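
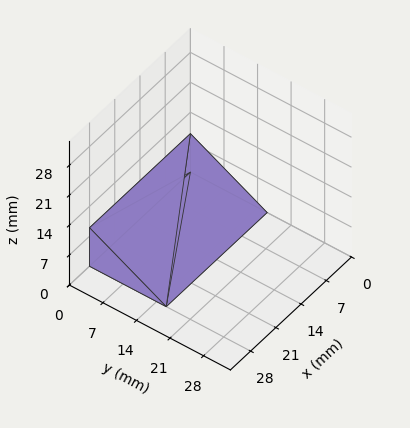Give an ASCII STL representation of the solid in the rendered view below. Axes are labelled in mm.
Reading the render: the shape is a wedge (ramp): 28 × 16 mm base, rising to 9 mm along the y=0 edge and sloping linearly to z=0 at y=16 (dimensions read to the nearest mm from the axis ticks). For the STL, each face is triangulated and given an outward normal.

solid part
  facet normal 0.0000 0.0000 -1.0000
    outer loop
      vertex 28.000 16.000 0.000
      vertex 28.000 0.000 0.000
      vertex 0.000 0.000 0.000
    endloop
  endfacet
  facet normal 0.0000 0.0000 -1.0000
    outer loop
      vertex 0.000 16.000 0.000
      vertex 28.000 16.000 0.000
      vertex 0.000 0.000 0.000
    endloop
  endfacet
  facet normal 0.0000 -1.0000 0.0000
    outer loop
      vertex 0.000 0.000 0.000
      vertex 28.000 0.000 0.000
      vertex 28.000 0.000 9.000
    endloop
  endfacet
  facet normal 0.0000 -1.0000 0.0000
    outer loop
      vertex 0.000 0.000 0.000
      vertex 28.000 0.000 9.000
      vertex 0.000 0.000 9.000
    endloop
  endfacet
  facet normal 0.0000 0.4903 0.8716
    outer loop
      vertex 0.000 0.000 9.000
      vertex 28.000 0.000 9.000
      vertex 28.000 16.000 0.000
    endloop
  endfacet
  facet normal 0.0000 0.4903 0.8716
    outer loop
      vertex 0.000 0.000 9.000
      vertex 28.000 16.000 0.000
      vertex 0.000 16.000 0.000
    endloop
  endfacet
  facet normal -1.0000 0.0000 0.0000
    outer loop
      vertex 0.000 0.000 9.000
      vertex 0.000 16.000 0.000
      vertex 0.000 0.000 0.000
    endloop
  endfacet
  facet normal 1.0000 0.0000 0.0000
    outer loop
      vertex 28.000 0.000 0.000
      vertex 28.000 16.000 0.000
      vertex 28.000 0.000 9.000
    endloop
  endfacet
endsolid part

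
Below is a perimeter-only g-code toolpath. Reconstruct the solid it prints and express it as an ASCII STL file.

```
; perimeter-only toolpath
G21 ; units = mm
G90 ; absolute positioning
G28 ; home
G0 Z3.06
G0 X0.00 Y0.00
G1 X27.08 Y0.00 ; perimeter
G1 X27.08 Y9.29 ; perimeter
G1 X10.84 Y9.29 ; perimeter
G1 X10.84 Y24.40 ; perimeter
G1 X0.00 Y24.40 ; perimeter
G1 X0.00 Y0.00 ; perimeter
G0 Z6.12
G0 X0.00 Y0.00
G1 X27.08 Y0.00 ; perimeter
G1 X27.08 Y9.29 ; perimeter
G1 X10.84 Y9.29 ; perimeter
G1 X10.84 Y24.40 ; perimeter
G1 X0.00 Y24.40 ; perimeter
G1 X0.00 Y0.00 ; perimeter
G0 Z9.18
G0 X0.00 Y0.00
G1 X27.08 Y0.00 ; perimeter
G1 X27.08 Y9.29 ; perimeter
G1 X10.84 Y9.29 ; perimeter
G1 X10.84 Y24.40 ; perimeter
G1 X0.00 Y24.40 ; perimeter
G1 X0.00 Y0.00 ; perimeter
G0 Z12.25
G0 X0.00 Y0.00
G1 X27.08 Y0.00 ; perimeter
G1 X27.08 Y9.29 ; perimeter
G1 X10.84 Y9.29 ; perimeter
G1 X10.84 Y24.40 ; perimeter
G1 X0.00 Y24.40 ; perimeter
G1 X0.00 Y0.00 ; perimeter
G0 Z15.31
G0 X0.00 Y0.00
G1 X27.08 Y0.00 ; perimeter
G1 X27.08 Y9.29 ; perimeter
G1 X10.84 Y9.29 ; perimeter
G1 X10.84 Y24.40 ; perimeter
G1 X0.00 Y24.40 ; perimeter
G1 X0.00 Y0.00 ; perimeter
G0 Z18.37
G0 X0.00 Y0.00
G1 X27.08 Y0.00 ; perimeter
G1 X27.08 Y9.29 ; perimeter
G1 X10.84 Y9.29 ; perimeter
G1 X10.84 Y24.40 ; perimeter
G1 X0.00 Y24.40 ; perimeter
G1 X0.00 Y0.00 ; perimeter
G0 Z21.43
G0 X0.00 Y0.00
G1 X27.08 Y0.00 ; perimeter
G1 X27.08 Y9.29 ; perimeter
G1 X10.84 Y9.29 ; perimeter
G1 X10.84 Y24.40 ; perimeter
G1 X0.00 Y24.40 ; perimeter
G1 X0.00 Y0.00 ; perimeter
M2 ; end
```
solid part
  facet normal 0.0000 0.0000 -1.0000
    outer loop
      vertex 27.08 9.29 0.00
      vertex 27.08 0.00 0.00
      vertex 0.00 0.00 0.00
    endloop
  endfacet
  facet normal 0.0000 0.0000 -1.0000
    outer loop
      vertex 10.84 9.29 0.00
      vertex 27.08 9.29 0.00
      vertex 0.00 0.00 0.00
    endloop
  endfacet
  facet normal 0.0000 0.0000 -1.0000
    outer loop
      vertex 10.84 24.40 0.00
      vertex 10.84 9.29 0.00
      vertex 0.00 0.00 0.00
    endloop
  endfacet
  facet normal 0.0000 0.0000 -1.0000
    outer loop
      vertex 0.00 24.40 0.00
      vertex 10.84 24.40 0.00
      vertex 0.00 0.00 0.00
    endloop
  endfacet
  facet normal 0.0000 0.0000 1.0000
    outer loop
      vertex 0.00 0.00 21.43
      vertex 27.08 0.00 21.43
      vertex 27.08 9.29 21.43
    endloop
  endfacet
  facet normal 0.0000 0.0000 1.0000
    outer loop
      vertex 0.00 0.00 21.43
      vertex 27.08 9.29 21.43
      vertex 10.84 9.29 21.43
    endloop
  endfacet
  facet normal 0.0000 0.0000 1.0000
    outer loop
      vertex 0.00 0.00 21.43
      vertex 10.84 9.29 21.43
      vertex 10.84 24.40 21.43
    endloop
  endfacet
  facet normal 0.0000 0.0000 1.0000
    outer loop
      vertex 0.00 0.00 21.43
      vertex 10.84 24.40 21.43
      vertex 0.00 24.40 21.43
    endloop
  endfacet
  facet normal 0.0000 -1.0000 0.0000
    outer loop
      vertex 0.00 0.00 0.00
      vertex 27.08 0.00 0.00
      vertex 27.08 0.00 21.43
    endloop
  endfacet
  facet normal 0.0000 -1.0000 0.0000
    outer loop
      vertex 0.00 0.00 0.00
      vertex 27.08 0.00 21.43
      vertex 0.00 0.00 21.43
    endloop
  endfacet
  facet normal 1.0000 0.0000 0.0000
    outer loop
      vertex 27.08 0.00 0.00
      vertex 27.08 9.29 0.00
      vertex 27.08 9.29 21.43
    endloop
  endfacet
  facet normal 1.0000 0.0000 0.0000
    outer loop
      vertex 27.08 0.00 0.00
      vertex 27.08 9.29 21.43
      vertex 27.08 0.00 21.43
    endloop
  endfacet
  facet normal 0.0000 1.0000 0.0000
    outer loop
      vertex 27.08 9.29 0.00
      vertex 10.84 9.29 0.00
      vertex 10.84 9.29 21.43
    endloop
  endfacet
  facet normal 0.0000 1.0000 0.0000
    outer loop
      vertex 27.08 9.29 0.00
      vertex 10.84 9.29 21.43
      vertex 27.08 9.29 21.43
    endloop
  endfacet
  facet normal 1.0000 0.0000 0.0000
    outer loop
      vertex 10.84 9.29 0.00
      vertex 10.84 24.40 0.00
      vertex 10.84 24.40 21.43
    endloop
  endfacet
  facet normal 1.0000 0.0000 0.0000
    outer loop
      vertex 10.84 9.29 0.00
      vertex 10.84 24.40 21.43
      vertex 10.84 9.29 21.43
    endloop
  endfacet
  facet normal 0.0000 1.0000 0.0000
    outer loop
      vertex 10.84 24.40 0.00
      vertex 0.00 24.40 0.00
      vertex 0.00 24.40 21.43
    endloop
  endfacet
  facet normal 0.0000 1.0000 0.0000
    outer loop
      vertex 10.84 24.40 0.00
      vertex 0.00 24.40 21.43
      vertex 10.84 24.40 21.43
    endloop
  endfacet
  facet normal -1.0000 0.0000 0.0000
    outer loop
      vertex 0.00 24.40 0.00
      vertex 0.00 0.00 0.00
      vertex 0.00 0.00 21.43
    endloop
  endfacet
  facet normal -1.0000 0.0000 0.0000
    outer loop
      vertex 0.00 24.40 0.00
      vertex 0.00 0.00 21.43
      vertex 0.00 24.40 21.43
    endloop
  endfacet
endsolid part

The G0 Z moves step by Δz≈3.06 mm. Every layer's G1 loop is the same polygon, so the solid is a straight extrusion of it from z=0 to z≈21.4. Closing with flat bottom and top caps and triangulating gives 20 facets — an L-shaped prism: outer 27.1 × 24.4 mm, arm thicknesses ≈ 9.29 mm (horizontal) and 10.8 mm (vertical), extruded 21.4 mm in z.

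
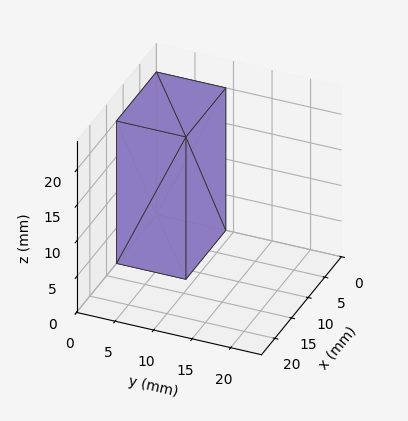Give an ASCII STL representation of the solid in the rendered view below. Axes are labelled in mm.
Reading the render: the shape is a rectangular box, roughly 12 × 9 mm footprint and 20 mm tall (dimensions read to the nearest mm from the axis ticks). For the STL, each face is triangulated and given an outward normal.

solid part
  facet normal 0.0000 0.0000 -1.0000
    outer loop
      vertex 12.0 9.0 0.0
      vertex 12.0 0.0 0.0
      vertex 0.0 0.0 0.0
    endloop
  endfacet
  facet normal 0.0000 0.0000 -1.0000
    outer loop
      vertex 0.0 9.0 0.0
      vertex 12.0 9.0 0.0
      vertex 0.0 0.0 0.0
    endloop
  endfacet
  facet normal 0.0000 0.0000 1.0000
    outer loop
      vertex 0.0 0.0 20.0
      vertex 12.0 0.0 20.0
      vertex 12.0 9.0 20.0
    endloop
  endfacet
  facet normal 0.0000 0.0000 1.0000
    outer loop
      vertex 0.0 0.0 20.0
      vertex 12.0 9.0 20.0
      vertex 0.0 9.0 20.0
    endloop
  endfacet
  facet normal 0.0000 -1.0000 0.0000
    outer loop
      vertex 0.0 0.0 0.0
      vertex 12.0 0.0 0.0
      vertex 12.0 0.0 20.0
    endloop
  endfacet
  facet normal 0.0000 -1.0000 0.0000
    outer loop
      vertex 0.0 0.0 0.0
      vertex 12.0 0.0 20.0
      vertex 0.0 0.0 20.0
    endloop
  endfacet
  facet normal 0.0000 1.0000 0.0000
    outer loop
      vertex 12.0 9.0 20.0
      vertex 12.0 9.0 0.0
      vertex 0.0 9.0 0.0
    endloop
  endfacet
  facet normal 0.0000 1.0000 0.0000
    outer loop
      vertex 0.0 9.0 20.0
      vertex 12.0 9.0 20.0
      vertex 0.0 9.0 0.0
    endloop
  endfacet
  facet normal -1.0000 0.0000 0.0000
    outer loop
      vertex 0.0 9.0 20.0
      vertex 0.0 9.0 0.0
      vertex 0.0 0.0 0.0
    endloop
  endfacet
  facet normal -1.0000 0.0000 0.0000
    outer loop
      vertex 0.0 0.0 20.0
      vertex 0.0 9.0 20.0
      vertex 0.0 0.0 0.0
    endloop
  endfacet
  facet normal 1.0000 0.0000 0.0000
    outer loop
      vertex 12.0 0.0 0.0
      vertex 12.0 9.0 0.0
      vertex 12.0 9.0 20.0
    endloop
  endfacet
  facet normal 1.0000 0.0000 0.0000
    outer loop
      vertex 12.0 0.0 0.0
      vertex 12.0 9.0 20.0
      vertex 12.0 0.0 20.0
    endloop
  endfacet
endsolid part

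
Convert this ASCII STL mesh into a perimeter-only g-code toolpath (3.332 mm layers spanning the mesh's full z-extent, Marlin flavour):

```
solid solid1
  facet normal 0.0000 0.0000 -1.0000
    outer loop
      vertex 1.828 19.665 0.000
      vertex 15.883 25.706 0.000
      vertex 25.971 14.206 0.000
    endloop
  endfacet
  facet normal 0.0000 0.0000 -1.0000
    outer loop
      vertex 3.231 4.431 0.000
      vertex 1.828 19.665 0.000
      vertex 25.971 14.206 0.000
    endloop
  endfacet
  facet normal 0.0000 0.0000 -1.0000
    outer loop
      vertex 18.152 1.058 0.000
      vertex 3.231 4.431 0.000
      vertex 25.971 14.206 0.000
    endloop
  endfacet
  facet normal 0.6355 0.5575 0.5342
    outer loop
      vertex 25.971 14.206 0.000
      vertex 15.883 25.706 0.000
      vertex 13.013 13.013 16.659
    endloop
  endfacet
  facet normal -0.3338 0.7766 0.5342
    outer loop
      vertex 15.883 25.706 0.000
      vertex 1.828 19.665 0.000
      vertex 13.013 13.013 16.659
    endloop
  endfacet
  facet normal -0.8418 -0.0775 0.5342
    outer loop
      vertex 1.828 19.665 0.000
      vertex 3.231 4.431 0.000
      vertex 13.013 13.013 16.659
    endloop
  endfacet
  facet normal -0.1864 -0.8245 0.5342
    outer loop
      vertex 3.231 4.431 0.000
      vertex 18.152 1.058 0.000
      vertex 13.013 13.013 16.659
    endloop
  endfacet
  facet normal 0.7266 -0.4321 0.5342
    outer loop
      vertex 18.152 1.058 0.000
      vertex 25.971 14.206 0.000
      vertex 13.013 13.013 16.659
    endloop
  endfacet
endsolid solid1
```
; perimeter-only toolpath
G21 ; units = mm
G90 ; absolute positioning
G28 ; home
; layer 1
G0 Z3.332
G0 X23.379 Y13.967
G1 X15.309 Y23.167
G1 X4.065 Y18.335
G1 X5.187 Y6.147
G1 X17.124 Y3.449
G1 X23.379 Y13.967
; layer 2
G0 Z6.664
G0 X20.788 Y13.729
G1 X14.735 Y20.629
G1 X6.302 Y17.004
G1 X7.144 Y7.864
G1 X16.096 Y5.840
G1 X20.788 Y13.729
; layer 3
G0 Z9.995
G0 X18.196 Y13.490
G1 X14.161 Y18.090
G1 X8.539 Y15.674
G1 X9.100 Y9.580
G1 X15.069 Y8.231
G1 X18.196 Y13.490
; layer 4
G0 Z13.327
G0 X15.605 Y13.252
G1 X13.587 Y15.552
G1 X10.776 Y14.343
G1 X11.057 Y11.297
G1 X14.041 Y10.622
G1 X15.605 Y13.252
M2 ; end

The solid is a regular 5-sided pyramid, base circumscribed radius ≈ 13 mm, apex at z ≈ 16.7 mm. Slicing at Δz = 3.332 mm — 5 equal slices spanning the solid's height, so layer i sits at z = i·h/5 — gives 4 non-empty perimeters. Each is a 5-segment closed polygon; G0 lifts to the layer z and rapids to the start vertex, then G1 traces the edges. The cross-section shrinks linearly with z (the slice at the apex is degenerate and omitted).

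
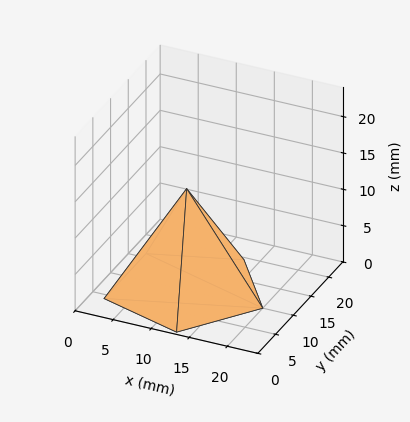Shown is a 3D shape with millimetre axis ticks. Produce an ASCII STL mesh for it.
Reading the render: the shape is a regular 5-sided pyramid, base circumscribed radius ≈ 10 mm, apex at z ≈ 14 mm (dimensions read to the nearest mm from the axis ticks). For the STL, each face is triangulated and given an outward normal.

solid part
  facet normal 0.0000 0.0000 -1.0000
    outer loop
      vertex 1.9 15.9 0.0
      vertex 13.1 19.5 0.0
      vertex 20.0 10.0 0.0
    endloop
  endfacet
  facet normal 0.0000 0.0000 -1.0000
    outer loop
      vertex 1.9 4.1 0.0
      vertex 1.9 15.9 0.0
      vertex 20.0 10.0 0.0
    endloop
  endfacet
  facet normal 0.0000 0.0000 -1.0000
    outer loop
      vertex 13.1 0.5 0.0
      vertex 1.9 4.1 0.0
      vertex 20.0 10.0 0.0
    endloop
  endfacet
  facet normal 0.7005 0.5088 0.5004
    outer loop
      vertex 20.0 10.0 0.0
      vertex 13.1 19.5 0.0
      vertex 10.0 10.0 14.0
    endloop
  endfacet
  facet normal -0.2649 0.8242 0.5006
    outer loop
      vertex 13.1 19.5 0.0
      vertex 1.9 15.9 0.0
      vertex 10.0 10.0 14.0
    endloop
  endfacet
  facet normal -0.8656 0.0000 0.5008
    outer loop
      vertex 1.9 15.9 0.0
      vertex 1.9 4.1 0.0
      vertex 10.0 10.0 14.0
    endloop
  endfacet
  facet normal -0.2649 -0.8242 0.5006
    outer loop
      vertex 1.9 4.1 0.0
      vertex 13.1 0.5 0.0
      vertex 10.0 10.0 14.0
    endloop
  endfacet
  facet normal 0.7005 -0.5088 0.5004
    outer loop
      vertex 13.1 0.5 0.0
      vertex 20.0 10.0 0.0
      vertex 10.0 10.0 14.0
    endloop
  endfacet
endsolid part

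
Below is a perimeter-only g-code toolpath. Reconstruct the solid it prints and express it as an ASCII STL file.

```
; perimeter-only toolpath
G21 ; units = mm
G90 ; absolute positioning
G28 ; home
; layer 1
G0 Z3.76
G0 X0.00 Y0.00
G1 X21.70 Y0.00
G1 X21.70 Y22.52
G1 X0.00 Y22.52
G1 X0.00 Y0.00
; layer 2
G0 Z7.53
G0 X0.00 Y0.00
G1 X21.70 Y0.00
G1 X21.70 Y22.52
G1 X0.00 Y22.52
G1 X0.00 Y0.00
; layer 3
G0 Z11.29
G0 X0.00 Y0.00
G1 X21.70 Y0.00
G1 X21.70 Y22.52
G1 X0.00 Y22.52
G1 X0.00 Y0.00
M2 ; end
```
solid part
  facet normal 0.0000 0.0000 -1.0000
    outer loop
      vertex 21.70 22.52 0.00
      vertex 21.70 0.00 0.00
      vertex 0.00 0.00 0.00
    endloop
  endfacet
  facet normal 0.0000 0.0000 -1.0000
    outer loop
      vertex 0.00 22.52 0.00
      vertex 21.70 22.52 0.00
      vertex 0.00 0.00 0.00
    endloop
  endfacet
  facet normal 0.0000 0.0000 1.0000
    outer loop
      vertex 0.00 0.00 11.29
      vertex 21.70 0.00 11.29
      vertex 21.70 22.52 11.29
    endloop
  endfacet
  facet normal 0.0000 0.0000 1.0000
    outer loop
      vertex 0.00 0.00 11.29
      vertex 21.70 22.52 11.29
      vertex 0.00 22.52 11.29
    endloop
  endfacet
  facet normal 0.0000 -1.0000 0.0000
    outer loop
      vertex 0.00 0.00 0.00
      vertex 21.70 0.00 0.00
      vertex 21.70 0.00 11.29
    endloop
  endfacet
  facet normal 0.0000 -1.0000 0.0000
    outer loop
      vertex 0.00 0.00 0.00
      vertex 21.70 0.00 11.29
      vertex 0.00 0.00 11.29
    endloop
  endfacet
  facet normal 0.0000 1.0000 0.0000
    outer loop
      vertex 21.70 22.52 11.29
      vertex 21.70 22.52 0.00
      vertex 0.00 22.52 0.00
    endloop
  endfacet
  facet normal 0.0000 1.0000 0.0000
    outer loop
      vertex 0.00 22.52 11.29
      vertex 21.70 22.52 11.29
      vertex 0.00 22.52 0.00
    endloop
  endfacet
  facet normal -1.0000 0.0000 0.0000
    outer loop
      vertex 0.00 22.52 11.29
      vertex 0.00 22.52 0.00
      vertex 0.00 0.00 0.00
    endloop
  endfacet
  facet normal -1.0000 0.0000 0.0000
    outer loop
      vertex 0.00 0.00 11.29
      vertex 0.00 22.52 11.29
      vertex 0.00 0.00 0.00
    endloop
  endfacet
  facet normal 1.0000 0.0000 0.0000
    outer loop
      vertex 21.70 0.00 0.00
      vertex 21.70 22.52 0.00
      vertex 21.70 22.52 11.29
    endloop
  endfacet
  facet normal 1.0000 0.0000 0.0000
    outer loop
      vertex 21.70 0.00 0.00
      vertex 21.70 22.52 11.29
      vertex 21.70 0.00 11.29
    endloop
  endfacet
endsolid part

The G0 Z moves step by Δz≈3.76 mm. Every layer's G1 loop is the same polygon, so the solid is a straight extrusion of it from z=0 to z≈11.3. Closing with flat bottom and top caps and triangulating gives 12 facets — a rectangular box, roughly 21.7 × 22.5 mm footprint and 11.3 mm tall.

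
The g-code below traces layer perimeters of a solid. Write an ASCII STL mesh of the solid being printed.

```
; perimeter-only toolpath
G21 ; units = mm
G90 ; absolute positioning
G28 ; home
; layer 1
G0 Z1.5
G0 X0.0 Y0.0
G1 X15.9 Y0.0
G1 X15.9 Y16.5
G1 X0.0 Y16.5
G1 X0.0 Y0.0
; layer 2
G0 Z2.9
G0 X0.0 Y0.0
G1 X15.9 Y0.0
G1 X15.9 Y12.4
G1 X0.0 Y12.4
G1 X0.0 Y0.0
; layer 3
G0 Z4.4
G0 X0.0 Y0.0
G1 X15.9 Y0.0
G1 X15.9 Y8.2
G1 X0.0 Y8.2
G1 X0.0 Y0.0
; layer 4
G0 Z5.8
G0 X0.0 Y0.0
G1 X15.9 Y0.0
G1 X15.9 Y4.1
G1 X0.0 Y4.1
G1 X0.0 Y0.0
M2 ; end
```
solid part
  facet normal 0.0000 0.0000 -1.0000
    outer loop
      vertex 15.9 20.6 0.0
      vertex 15.9 0.0 0.0
      vertex 0.0 0.0 0.0
    endloop
  endfacet
  facet normal 0.0000 0.0000 -1.0000
    outer loop
      vertex 0.0 20.6 0.0
      vertex 15.9 20.6 0.0
      vertex 0.0 0.0 0.0
    endloop
  endfacet
  facet normal 0.0000 -1.0000 0.0000
    outer loop
      vertex 0.0 0.0 0.0
      vertex 15.9 0.0 0.0
      vertex 15.9 0.0 7.3
    endloop
  endfacet
  facet normal 0.0000 -1.0000 0.0000
    outer loop
      vertex 0.0 0.0 0.0
      vertex 15.9 0.0 7.3
      vertex 0.0 0.0 7.3
    endloop
  endfacet
  facet normal 0.0000 0.3340 0.9426
    outer loop
      vertex 0.0 0.0 7.3
      vertex 15.9 0.0 7.3
      vertex 15.9 20.6 0.0
    endloop
  endfacet
  facet normal 0.0000 0.3340 0.9426
    outer loop
      vertex 0.0 0.0 7.3
      vertex 15.9 20.6 0.0
      vertex 0.0 20.6 0.0
    endloop
  endfacet
  facet normal -1.0000 0.0000 0.0000
    outer loop
      vertex 0.0 0.0 7.3
      vertex 0.0 20.6 0.0
      vertex 0.0 0.0 0.0
    endloop
  endfacet
  facet normal 1.0000 0.0000 0.0000
    outer loop
      vertex 15.9 0.0 0.0
      vertex 15.9 20.6 0.0
      vertex 15.9 0.0 7.3
    endloop
  endfacet
endsolid part

The G0 Z moves step by Δz≈1.5 mm. The G1 loops shrink linearly with z, so the solid tapers from its base footprint up to z≈7.3. Closing with a flat bottom cap and the tapered top and triangulating gives 8 facets — a wedge (ramp): 15.9 × 20.6 mm base, rising to 7.3 mm along the y=0 edge and sloping linearly to z=0 at y=20.6.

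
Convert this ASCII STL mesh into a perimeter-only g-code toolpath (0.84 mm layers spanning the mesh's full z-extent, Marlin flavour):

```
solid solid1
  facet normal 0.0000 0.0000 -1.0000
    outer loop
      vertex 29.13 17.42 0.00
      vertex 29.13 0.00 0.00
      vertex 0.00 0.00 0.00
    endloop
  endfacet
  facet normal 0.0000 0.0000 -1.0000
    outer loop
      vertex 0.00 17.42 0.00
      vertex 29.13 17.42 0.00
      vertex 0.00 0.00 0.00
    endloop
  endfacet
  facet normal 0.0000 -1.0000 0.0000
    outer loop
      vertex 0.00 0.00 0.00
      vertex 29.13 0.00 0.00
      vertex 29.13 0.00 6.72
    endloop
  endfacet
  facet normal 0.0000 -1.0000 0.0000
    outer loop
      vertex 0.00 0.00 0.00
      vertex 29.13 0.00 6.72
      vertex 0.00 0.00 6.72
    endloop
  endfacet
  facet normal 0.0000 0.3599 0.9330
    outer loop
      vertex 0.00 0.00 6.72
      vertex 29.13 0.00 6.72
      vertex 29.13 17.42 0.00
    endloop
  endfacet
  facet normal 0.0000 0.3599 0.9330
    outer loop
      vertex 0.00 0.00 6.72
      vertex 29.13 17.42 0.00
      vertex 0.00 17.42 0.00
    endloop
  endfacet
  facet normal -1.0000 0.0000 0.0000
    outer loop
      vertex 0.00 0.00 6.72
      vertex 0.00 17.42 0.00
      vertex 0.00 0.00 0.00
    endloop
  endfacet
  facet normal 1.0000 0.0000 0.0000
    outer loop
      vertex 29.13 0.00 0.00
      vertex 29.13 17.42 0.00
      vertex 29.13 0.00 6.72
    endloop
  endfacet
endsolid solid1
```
; perimeter-only toolpath
G21 ; units = mm
G90 ; absolute positioning
G28 ; home
; layer 1
G0 Z0.84
G0 X0.00 Y0.00
G1 X29.13 Y0.00
G1 X29.13 Y15.24
G1 X0.00 Y15.24
G1 X0.00 Y0.00
; layer 2
G0 Z1.68
G0 X0.00 Y0.00
G1 X29.13 Y0.00
G1 X29.13 Y13.07
G1 X0.00 Y13.07
G1 X0.00 Y0.00
; layer 3
G0 Z2.52
G0 X0.00 Y0.00
G1 X29.13 Y0.00
G1 X29.13 Y10.89
G1 X0.00 Y10.89
G1 X0.00 Y0.00
; layer 4
G0 Z3.36
G0 X0.00 Y0.00
G1 X29.13 Y0.00
G1 X29.13 Y8.71
G1 X0.00 Y8.71
G1 X0.00 Y0.00
; layer 5
G0 Z4.20
G0 X0.00 Y0.00
G1 X29.13 Y0.00
G1 X29.13 Y6.53
G1 X0.00 Y6.53
G1 X0.00 Y0.00
; layer 6
G0 Z5.04
G0 X0.00 Y0.00
G1 X29.13 Y0.00
G1 X29.13 Y4.36
G1 X0.00 Y4.36
G1 X0.00 Y0.00
; layer 7
G0 Z5.88
G0 X0.00 Y0.00
G1 X29.13 Y0.00
G1 X29.13 Y2.18
G1 X0.00 Y2.18
G1 X0.00 Y0.00
M2 ; end

The solid is a wedge (ramp): 29.1 × 17.4 mm base, rising to 6.72 mm along the y=0 edge and sloping linearly to z=0 at y=17.4. Slicing at Δz = 0.84 mm — 8 equal slices spanning the solid's height, so layer i sits at z = i·h/8 — gives 7 non-empty perimeters. Each is a 4-segment closed polygon; G0 lifts to the layer z and rapids to the start vertex, then G1 traces the edges. The cross-section shrinks linearly with z (the slice at the apex is degenerate and omitted).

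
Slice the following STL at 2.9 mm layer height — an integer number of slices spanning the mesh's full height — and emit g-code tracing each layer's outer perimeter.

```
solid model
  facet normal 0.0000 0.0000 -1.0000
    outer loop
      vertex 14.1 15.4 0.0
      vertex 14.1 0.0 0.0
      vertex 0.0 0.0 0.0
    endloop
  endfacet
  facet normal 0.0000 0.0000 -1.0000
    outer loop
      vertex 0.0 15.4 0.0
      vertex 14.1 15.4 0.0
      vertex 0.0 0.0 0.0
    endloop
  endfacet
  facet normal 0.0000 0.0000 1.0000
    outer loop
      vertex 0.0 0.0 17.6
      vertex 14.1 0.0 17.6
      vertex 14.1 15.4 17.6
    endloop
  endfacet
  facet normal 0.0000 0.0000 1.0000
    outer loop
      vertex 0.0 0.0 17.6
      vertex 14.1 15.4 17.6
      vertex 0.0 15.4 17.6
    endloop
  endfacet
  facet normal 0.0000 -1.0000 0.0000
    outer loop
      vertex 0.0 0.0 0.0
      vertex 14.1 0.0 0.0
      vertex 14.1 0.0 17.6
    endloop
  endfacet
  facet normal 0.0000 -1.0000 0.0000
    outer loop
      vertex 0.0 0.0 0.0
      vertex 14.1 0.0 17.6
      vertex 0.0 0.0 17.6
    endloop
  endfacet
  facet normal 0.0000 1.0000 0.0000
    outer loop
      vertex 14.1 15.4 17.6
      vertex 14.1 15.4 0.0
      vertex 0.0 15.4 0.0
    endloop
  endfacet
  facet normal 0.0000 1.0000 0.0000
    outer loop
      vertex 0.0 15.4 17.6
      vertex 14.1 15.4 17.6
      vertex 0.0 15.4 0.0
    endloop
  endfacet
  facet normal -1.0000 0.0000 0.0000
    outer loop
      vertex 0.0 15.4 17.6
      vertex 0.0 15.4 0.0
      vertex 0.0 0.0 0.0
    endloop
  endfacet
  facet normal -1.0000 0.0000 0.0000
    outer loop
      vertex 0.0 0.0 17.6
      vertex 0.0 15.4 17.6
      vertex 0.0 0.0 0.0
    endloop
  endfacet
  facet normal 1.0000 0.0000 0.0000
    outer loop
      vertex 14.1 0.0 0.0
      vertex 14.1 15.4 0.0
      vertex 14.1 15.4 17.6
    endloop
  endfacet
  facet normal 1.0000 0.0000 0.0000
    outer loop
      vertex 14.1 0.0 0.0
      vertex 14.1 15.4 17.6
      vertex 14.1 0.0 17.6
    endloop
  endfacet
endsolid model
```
; perimeter-only toolpath
G21 ; units = mm
G90 ; absolute positioning
G28 ; home
; layer 1
G0 Z2.9
G0 X0.0 Y0.0
G1 X14.1 Y0.0
G1 X14.1 Y15.4
G1 X0.0 Y15.4
G1 X0.0 Y0.0
; layer 2
G0 Z5.9
G0 X0.0 Y0.0
G1 X14.1 Y0.0
G1 X14.1 Y15.4
G1 X0.0 Y15.4
G1 X0.0 Y0.0
; layer 3
G0 Z8.8
G0 X0.0 Y0.0
G1 X14.1 Y0.0
G1 X14.1 Y15.4
G1 X0.0 Y15.4
G1 X0.0 Y0.0
; layer 4
G0 Z11.7
G0 X0.0 Y0.0
G1 X14.1 Y0.0
G1 X14.1 Y15.4
G1 X0.0 Y15.4
G1 X0.0 Y0.0
; layer 5
G0 Z14.7
G0 X0.0 Y0.0
G1 X14.1 Y0.0
G1 X14.1 Y15.4
G1 X0.0 Y15.4
G1 X0.0 Y0.0
; layer 6
G0 Z17.6
G0 X0.0 Y0.0
G1 X14.1 Y0.0
G1 X14.1 Y15.4
G1 X0.0 Y15.4
G1 X0.0 Y0.0
M2 ; end

The solid is a rectangular box, roughly 14.1 × 15.4 mm footprint and 17.6 mm tall. Slicing at Δz = 2.9 mm — 6 equal slices spanning the solid's height, so layer i sits at z = i·h/6 — gives 6 non-empty perimeters. Each is a 4-segment closed polygon; G0 lifts to the layer z and rapids to the start vertex, then G1 traces the edges.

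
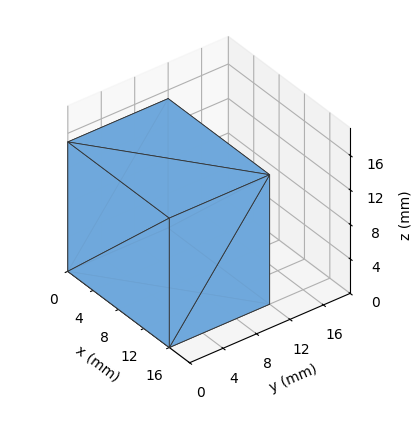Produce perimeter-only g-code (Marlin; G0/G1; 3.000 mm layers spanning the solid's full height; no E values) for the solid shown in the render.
Reading the render: the shape is a rectangular box, roughly 16 × 12 mm footprint and 15 mm tall (dimensions read to the nearest mm from the axis ticks). For the g-code, the solid's height is divided into equal slices at the stated Δz and each level perimeter traced with G1 moves after a G0 lift.

; perimeter-only toolpath
G21 ; units = mm
G90 ; absolute positioning
G28 ; home
; layer 1
G0 Z3.000
G0 X0.000 Y0.000
G1 X16.000 Y0.000
G1 X16.000 Y12.000
G1 X0.000 Y12.000
G1 X0.000 Y0.000
; layer 2
G0 Z6.000
G0 X0.000 Y0.000
G1 X16.000 Y0.000
G1 X16.000 Y12.000
G1 X0.000 Y12.000
G1 X0.000 Y0.000
; layer 3
G0 Z9.000
G0 X0.000 Y0.000
G1 X16.000 Y0.000
G1 X16.000 Y12.000
G1 X0.000 Y12.000
G1 X0.000 Y0.000
; layer 4
G0 Z12.000
G0 X0.000 Y0.000
G1 X16.000 Y0.000
G1 X16.000 Y12.000
G1 X0.000 Y12.000
G1 X0.000 Y0.000
; layer 5
G0 Z15.000
G0 X0.000 Y0.000
G1 X16.000 Y0.000
G1 X16.000 Y12.000
G1 X0.000 Y12.000
G1 X0.000 Y0.000
M2 ; end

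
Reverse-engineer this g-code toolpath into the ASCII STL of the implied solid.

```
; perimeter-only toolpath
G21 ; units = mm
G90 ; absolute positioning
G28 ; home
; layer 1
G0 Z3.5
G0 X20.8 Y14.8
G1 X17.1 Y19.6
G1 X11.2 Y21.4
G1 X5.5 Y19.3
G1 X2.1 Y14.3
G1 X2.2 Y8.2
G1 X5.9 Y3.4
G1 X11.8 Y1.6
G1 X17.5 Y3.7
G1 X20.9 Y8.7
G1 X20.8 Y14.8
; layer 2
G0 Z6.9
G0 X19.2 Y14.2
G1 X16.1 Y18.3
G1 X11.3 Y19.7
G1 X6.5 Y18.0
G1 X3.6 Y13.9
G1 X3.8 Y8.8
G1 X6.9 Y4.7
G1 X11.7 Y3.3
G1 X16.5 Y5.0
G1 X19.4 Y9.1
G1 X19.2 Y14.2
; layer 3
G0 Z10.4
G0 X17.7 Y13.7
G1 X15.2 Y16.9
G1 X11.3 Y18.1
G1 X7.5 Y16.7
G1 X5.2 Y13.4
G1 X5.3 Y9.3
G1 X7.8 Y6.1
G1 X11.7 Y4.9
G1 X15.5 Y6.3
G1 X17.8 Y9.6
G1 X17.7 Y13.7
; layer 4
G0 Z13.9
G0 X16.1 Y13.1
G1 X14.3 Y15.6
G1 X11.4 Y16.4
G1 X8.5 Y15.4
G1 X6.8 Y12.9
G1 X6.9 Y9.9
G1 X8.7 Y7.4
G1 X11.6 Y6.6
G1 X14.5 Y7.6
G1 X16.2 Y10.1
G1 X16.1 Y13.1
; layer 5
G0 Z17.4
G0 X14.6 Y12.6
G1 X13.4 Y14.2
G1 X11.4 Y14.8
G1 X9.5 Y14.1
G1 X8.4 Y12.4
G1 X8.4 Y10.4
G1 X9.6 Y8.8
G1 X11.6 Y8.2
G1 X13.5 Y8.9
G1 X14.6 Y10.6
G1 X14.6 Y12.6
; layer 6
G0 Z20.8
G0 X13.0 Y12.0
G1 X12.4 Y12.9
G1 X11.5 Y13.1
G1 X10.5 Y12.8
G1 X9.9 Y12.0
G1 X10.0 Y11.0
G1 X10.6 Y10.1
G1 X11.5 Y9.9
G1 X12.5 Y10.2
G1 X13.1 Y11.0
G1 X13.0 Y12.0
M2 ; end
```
solid part
  facet normal 0.0000 0.0000 -1.0000
    outer loop
      vertex 11.2 23.0 0.0
      vertex 18.0 21.0 0.0
      vertex 22.3 15.3 0.0
    endloop
  endfacet
  facet normal 0.0000 0.0000 -1.0000
    outer loop
      vertex 4.5 20.6 0.0
      vertex 11.2 23.0 0.0
      vertex 22.3 15.3 0.0
    endloop
  endfacet
  facet normal 0.0000 0.0000 -1.0000
    outer loop
      vertex 0.5 14.8 0.0
      vertex 4.5 20.6 0.0
      vertex 22.3 15.3 0.0
    endloop
  endfacet
  facet normal 0.0000 0.0000 -1.0000
    outer loop
      vertex 0.7 7.7 0.0
      vertex 0.5 14.8 0.0
      vertex 22.3 15.3 0.0
    endloop
  endfacet
  facet normal 0.0000 0.0000 -1.0000
    outer loop
      vertex 5.0 2.0 0.0
      vertex 0.7 7.7 0.0
      vertex 22.3 15.3 0.0
    endloop
  endfacet
  facet normal 0.0000 0.0000 -1.0000
    outer loop
      vertex 11.8 0.0 0.0
      vertex 5.0 2.0 0.0
      vertex 22.3 15.3 0.0
    endloop
  endfacet
  facet normal 0.0000 0.0000 -1.0000
    outer loop
      vertex 18.5 2.4 0.0
      vertex 11.8 0.0 0.0
      vertex 22.3 15.3 0.0
    endloop
  endfacet
  facet normal 0.0000 0.0000 -1.0000
    outer loop
      vertex 22.5 8.2 0.0
      vertex 18.5 2.4 0.0
      vertex 22.3 15.3 0.0
    endloop
  endfacet
  facet normal 0.7283 0.5494 0.4096
    outer loop
      vertex 22.3 15.3 0.0
      vertex 18.0 21.0 0.0
      vertex 11.5 11.5 24.3
    endloop
  endfacet
  facet normal 0.2573 0.8747 0.4108
    outer loop
      vertex 18.0 21.0 0.0
      vertex 11.2 23.0 0.0
      vertex 11.5 11.5 24.3
    endloop
  endfacet
  facet normal -0.3076 0.8586 0.4101
    outer loop
      vertex 11.2 23.0 0.0
      vertex 4.5 20.6 0.0
      vertex 11.5 11.5 24.3
    endloop
  endfacet
  facet normal -0.7508 0.5178 0.4102
    outer loop
      vertex 4.5 20.6 0.0
      vertex 0.5 14.8 0.0
      vertex 11.5 11.5 24.3
    endloop
  endfacet
  facet normal -0.9120 -0.0257 0.4094
    outer loop
      vertex 0.5 14.8 0.0
      vertex 0.7 7.7 0.0
      vertex 11.5 11.5 24.3
    endloop
  endfacet
  facet normal -0.7283 -0.5494 0.4096
    outer loop
      vertex 0.7 7.7 0.0
      vertex 5.0 2.0 0.0
      vertex 11.5 11.5 24.3
    endloop
  endfacet
  facet normal -0.2573 -0.8747 0.4108
    outer loop
      vertex 5.0 2.0 0.0
      vertex 11.8 0.0 0.0
      vertex 11.5 11.5 24.3
    endloop
  endfacet
  facet normal 0.3076 -0.8586 0.4101
    outer loop
      vertex 11.8 0.0 0.0
      vertex 18.5 2.4 0.0
      vertex 11.5 11.5 24.3
    endloop
  endfacet
  facet normal 0.7508 -0.5178 0.4102
    outer loop
      vertex 18.5 2.4 0.0
      vertex 22.5 8.2 0.0
      vertex 11.5 11.5 24.3
    endloop
  endfacet
  facet normal 0.9120 0.0257 0.4094
    outer loop
      vertex 22.5 8.2 0.0
      vertex 22.3 15.3 0.0
      vertex 11.5 11.5 24.3
    endloop
  endfacet
endsolid part

The G0 Z moves step by Δz≈3.5 mm. The G1 loops shrink linearly with z, so the solid tapers from its base footprint up to z≈24.3. Closing with a flat bottom cap and the tapered top and triangulating gives 18 facets — a regular 10-sided pyramid, base circumscribed radius ≈ 11.5 mm, apex at z ≈ 24.3 mm.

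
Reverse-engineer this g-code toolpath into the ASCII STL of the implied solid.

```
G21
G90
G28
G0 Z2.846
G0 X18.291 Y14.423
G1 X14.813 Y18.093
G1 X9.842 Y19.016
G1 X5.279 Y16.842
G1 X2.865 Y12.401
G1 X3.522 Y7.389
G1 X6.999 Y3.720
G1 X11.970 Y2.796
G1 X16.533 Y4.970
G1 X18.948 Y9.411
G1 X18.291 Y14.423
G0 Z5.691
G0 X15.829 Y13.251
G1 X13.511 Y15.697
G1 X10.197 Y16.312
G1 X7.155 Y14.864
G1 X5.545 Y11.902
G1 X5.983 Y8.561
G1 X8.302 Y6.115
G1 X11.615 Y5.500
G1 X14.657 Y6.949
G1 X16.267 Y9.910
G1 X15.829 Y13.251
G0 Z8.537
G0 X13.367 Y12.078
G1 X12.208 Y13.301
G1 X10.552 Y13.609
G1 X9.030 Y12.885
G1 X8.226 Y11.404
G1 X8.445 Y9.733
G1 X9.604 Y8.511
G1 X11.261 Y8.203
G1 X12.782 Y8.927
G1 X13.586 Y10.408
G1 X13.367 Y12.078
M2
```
solid part
  facet normal 0.0000 0.0000 -1.0000
    outer loop
      vertex 9.488 21.719 0.000
      vertex 16.115 20.488 0.000
      vertex 20.752 15.596 0.000
    endloop
  endfacet
  facet normal 0.0000 0.0000 -1.0000
    outer loop
      vertex 3.403 18.821 0.000
      vertex 9.488 21.719 0.000
      vertex 20.752 15.596 0.000
    endloop
  endfacet
  facet normal 0.0000 0.0000 -1.0000
    outer loop
      vertex 0.184 12.899 0.000
      vertex 3.403 18.821 0.000
      vertex 20.752 15.596 0.000
    endloop
  endfacet
  facet normal 0.0000 0.0000 -1.0000
    outer loop
      vertex 1.060 6.216 0.000
      vertex 0.184 12.899 0.000
      vertex 20.752 15.596 0.000
    endloop
  endfacet
  facet normal 0.0000 0.0000 -1.0000
    outer loop
      vertex 5.697 1.324 0.000
      vertex 1.060 6.216 0.000
      vertex 20.752 15.596 0.000
    endloop
  endfacet
  facet normal 0.0000 0.0000 -1.0000
    outer loop
      vertex 12.324 0.093 0.000
      vertex 5.697 1.324 0.000
      vertex 20.752 15.596 0.000
    endloop
  endfacet
  facet normal 0.0000 0.0000 -1.0000
    outer loop
      vertex 18.409 2.991 0.000
      vertex 12.324 0.093 0.000
      vertex 20.752 15.596 0.000
    endloop
  endfacet
  facet normal 0.0000 0.0000 -1.0000
    outer loop
      vertex 21.628 8.913 0.000
      vertex 18.409 2.991 0.000
      vertex 20.752 15.596 0.000
    endloop
  endfacet
  facet normal 0.5365 0.5085 0.6735
    outer loop
      vertex 20.752 15.596 0.000
      vertex 16.115 20.488 0.000
      vertex 10.906 10.906 11.383
    endloop
  endfacet
  facet normal 0.1350 0.7267 0.6735
    outer loop
      vertex 16.115 20.488 0.000
      vertex 9.488 21.719 0.000
      vertex 10.906 10.906 11.383
    endloop
  endfacet
  facet normal -0.3178 0.6673 0.6735
    outer loop
      vertex 9.488 21.719 0.000
      vertex 3.403 18.821 0.000
      vertex 10.906 10.906 11.383
    endloop
  endfacet
  facet normal -0.6494 0.3530 0.6735
    outer loop
      vertex 3.403 18.821 0.000
      vertex 0.184 12.899 0.000
      vertex 10.906 10.906 11.383
    endloop
  endfacet
  facet normal -0.7329 -0.0961 0.6735
    outer loop
      vertex 0.184 12.899 0.000
      vertex 1.060 6.216 0.000
      vertex 10.906 10.906 11.383
    endloop
  endfacet
  facet normal -0.5365 -0.5085 0.6735
    outer loop
      vertex 1.060 6.216 0.000
      vertex 5.697 1.324 0.000
      vertex 10.906 10.906 11.383
    endloop
  endfacet
  facet normal -0.1350 -0.7267 0.6735
    outer loop
      vertex 5.697 1.324 0.000
      vertex 12.324 0.093 0.000
      vertex 10.906 10.906 11.383
    endloop
  endfacet
  facet normal 0.3178 -0.6673 0.6735
    outer loop
      vertex 12.324 0.093 0.000
      vertex 18.409 2.991 0.000
      vertex 10.906 10.906 11.383
    endloop
  endfacet
  facet normal 0.6494 -0.3530 0.6735
    outer loop
      vertex 18.409 2.991 0.000
      vertex 21.628 8.913 0.000
      vertex 10.906 10.906 11.383
    endloop
  endfacet
  facet normal 0.7329 0.0961 0.6735
    outer loop
      vertex 21.628 8.913 0.000
      vertex 20.752 15.596 0.000
      vertex 10.906 10.906 11.383
    endloop
  endfacet
endsolid part

The G0 Z moves step by Δz≈2.846 mm. The G1 loops shrink linearly with z, so the solid tapers from its base footprint up to z≈11.4. Closing with a flat bottom cap and the tapered top and triangulating gives 18 facets — a regular 10-sided pyramid, base circumscribed radius ≈ 10.9 mm, apex at z ≈ 11.4 mm.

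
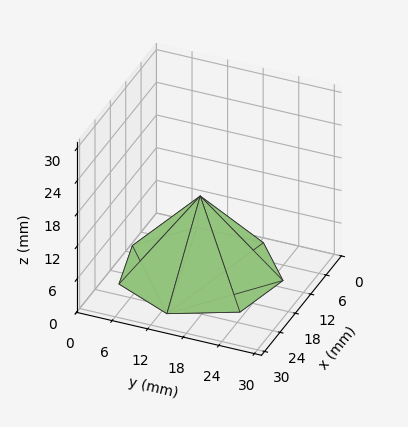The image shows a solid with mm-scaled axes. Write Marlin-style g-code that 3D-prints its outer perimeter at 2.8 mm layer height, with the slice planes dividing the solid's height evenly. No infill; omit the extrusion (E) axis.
Reading the render: the shape is a regular 7-sided pyramid, base circumscribed radius ≈ 13 mm, apex at z ≈ 14 mm (dimensions read to the nearest mm from the axis ticks). For the g-code, the solid's height is divided into equal slices at the stated Δz and each level perimeter traced with G1 moves after a G0 lift.

; perimeter-only toolpath
G21 ; units = mm
G90 ; absolute positioning
G28 ; home
; layer 1
G0 Z2.8
G0 X23.4 Y13.0
G1 X19.5 Y21.2
G1 X10.7 Y23.2
G1 X3.6 Y17.5
G1 X3.6 Y8.5
G1 X10.7 Y2.8
G1 X19.5 Y4.8
G1 X23.4 Y13.0
; layer 2
G0 Z5.6
G0 X20.8 Y13.0
G1 X17.9 Y19.1
G1 X11.3 Y20.6
G1 X6.0 Y16.4
G1 X6.0 Y9.6
G1 X11.3 Y5.4
G1 X17.9 Y6.9
G1 X20.8 Y13.0
; layer 3
G0 Z8.4
G0 X18.2 Y13.0
G1 X16.2 Y17.1
G1 X11.8 Y18.1
G1 X8.3 Y15.2
G1 X8.3 Y10.8
G1 X11.8 Y7.9
G1 X16.2 Y8.9
G1 X18.2 Y13.0
; layer 4
G0 Z11.2
G0 X15.6 Y13.0
G1 X14.6 Y15.0
G1 X12.4 Y15.5
G1 X10.7 Y14.1
G1 X10.7 Y11.9
G1 X12.4 Y10.5
G1 X14.6 Y11.0
G1 X15.6 Y13.0
M2 ; end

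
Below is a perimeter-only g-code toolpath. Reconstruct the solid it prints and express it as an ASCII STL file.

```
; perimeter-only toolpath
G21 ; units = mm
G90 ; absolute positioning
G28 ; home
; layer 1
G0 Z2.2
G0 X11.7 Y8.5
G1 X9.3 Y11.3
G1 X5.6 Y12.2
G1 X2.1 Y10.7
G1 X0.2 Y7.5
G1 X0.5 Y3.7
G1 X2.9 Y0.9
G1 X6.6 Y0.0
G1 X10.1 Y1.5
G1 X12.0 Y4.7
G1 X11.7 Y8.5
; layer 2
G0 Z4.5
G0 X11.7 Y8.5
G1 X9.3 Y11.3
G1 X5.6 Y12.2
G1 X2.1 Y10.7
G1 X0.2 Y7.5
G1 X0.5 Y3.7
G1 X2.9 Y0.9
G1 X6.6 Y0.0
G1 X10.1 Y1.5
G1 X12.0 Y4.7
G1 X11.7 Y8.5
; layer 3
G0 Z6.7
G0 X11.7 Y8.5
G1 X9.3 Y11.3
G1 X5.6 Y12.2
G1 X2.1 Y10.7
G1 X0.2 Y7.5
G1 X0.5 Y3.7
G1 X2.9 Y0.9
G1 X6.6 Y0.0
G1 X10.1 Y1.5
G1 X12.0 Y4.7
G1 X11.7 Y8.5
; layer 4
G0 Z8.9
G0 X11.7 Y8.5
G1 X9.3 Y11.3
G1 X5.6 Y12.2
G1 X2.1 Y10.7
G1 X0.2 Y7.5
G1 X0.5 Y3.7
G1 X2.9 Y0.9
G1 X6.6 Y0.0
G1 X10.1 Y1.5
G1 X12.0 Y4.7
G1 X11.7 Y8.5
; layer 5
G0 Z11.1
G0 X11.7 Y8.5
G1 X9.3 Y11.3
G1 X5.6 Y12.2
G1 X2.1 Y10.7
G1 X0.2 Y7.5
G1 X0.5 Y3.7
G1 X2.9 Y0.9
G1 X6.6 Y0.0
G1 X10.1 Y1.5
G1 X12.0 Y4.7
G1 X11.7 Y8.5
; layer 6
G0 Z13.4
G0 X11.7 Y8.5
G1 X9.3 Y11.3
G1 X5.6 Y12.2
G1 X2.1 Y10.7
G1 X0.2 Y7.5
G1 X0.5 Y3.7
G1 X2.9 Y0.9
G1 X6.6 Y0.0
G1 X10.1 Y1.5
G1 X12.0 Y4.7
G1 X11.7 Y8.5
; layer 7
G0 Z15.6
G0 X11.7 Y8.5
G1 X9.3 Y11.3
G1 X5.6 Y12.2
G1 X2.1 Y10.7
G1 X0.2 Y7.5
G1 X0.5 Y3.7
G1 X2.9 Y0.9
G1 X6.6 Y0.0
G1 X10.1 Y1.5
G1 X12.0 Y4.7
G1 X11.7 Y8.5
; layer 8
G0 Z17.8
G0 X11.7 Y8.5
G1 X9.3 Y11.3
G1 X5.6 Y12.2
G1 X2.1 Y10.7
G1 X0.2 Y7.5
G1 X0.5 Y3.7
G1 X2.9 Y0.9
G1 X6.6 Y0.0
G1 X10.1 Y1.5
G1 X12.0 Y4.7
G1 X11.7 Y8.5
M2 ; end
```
solid part
  facet normal 0.0000 0.0000 -1.0000
    outer loop
      vertex 5.6 12.2 0.0
      vertex 9.3 11.3 0.0
      vertex 11.7 8.5 0.0
    endloop
  endfacet
  facet normal 0.0000 0.0000 -1.0000
    outer loop
      vertex 2.1 10.7 0.0
      vertex 5.6 12.2 0.0
      vertex 11.7 8.5 0.0
    endloop
  endfacet
  facet normal 0.0000 0.0000 -1.0000
    outer loop
      vertex 0.2 7.5 0.0
      vertex 2.1 10.7 0.0
      vertex 11.7 8.5 0.0
    endloop
  endfacet
  facet normal 0.0000 0.0000 -1.0000
    outer loop
      vertex 0.5 3.7 0.0
      vertex 0.2 7.5 0.0
      vertex 11.7 8.5 0.0
    endloop
  endfacet
  facet normal 0.0000 0.0000 -1.0000
    outer loop
      vertex 2.9 0.9 0.0
      vertex 0.5 3.7 0.0
      vertex 11.7 8.5 0.0
    endloop
  endfacet
  facet normal 0.0000 0.0000 -1.0000
    outer loop
      vertex 6.6 0.0 0.0
      vertex 2.9 0.9 0.0
      vertex 11.7 8.5 0.0
    endloop
  endfacet
  facet normal 0.0000 0.0000 -1.0000
    outer loop
      vertex 10.1 1.5 0.0
      vertex 6.6 0.0 0.0
      vertex 11.7 8.5 0.0
    endloop
  endfacet
  facet normal 0.0000 0.0000 -1.0000
    outer loop
      vertex 12.0 4.7 0.0
      vertex 10.1 1.5 0.0
      vertex 11.7 8.5 0.0
    endloop
  endfacet
  facet normal 0.0000 0.0000 1.0000
    outer loop
      vertex 11.7 8.5 17.8
      vertex 9.3 11.3 17.8
      vertex 5.6 12.2 17.8
    endloop
  endfacet
  facet normal 0.0000 0.0000 1.0000
    outer loop
      vertex 11.7 8.5 17.8
      vertex 5.6 12.2 17.8
      vertex 2.1 10.7 17.8
    endloop
  endfacet
  facet normal 0.0000 0.0000 1.0000
    outer loop
      vertex 11.7 8.5 17.8
      vertex 2.1 10.7 17.8
      vertex 0.2 7.5 17.8
    endloop
  endfacet
  facet normal 0.0000 0.0000 1.0000
    outer loop
      vertex 11.7 8.5 17.8
      vertex 0.2 7.5 17.8
      vertex 0.5 3.7 17.8
    endloop
  endfacet
  facet normal 0.0000 0.0000 1.0000
    outer loop
      vertex 11.7 8.5 17.8
      vertex 0.5 3.7 17.8
      vertex 2.9 0.9 17.8
    endloop
  endfacet
  facet normal 0.0000 0.0000 1.0000
    outer loop
      vertex 11.7 8.5 17.8
      vertex 2.9 0.9 17.8
      vertex 6.6 0.0 17.8
    endloop
  endfacet
  facet normal 0.0000 0.0000 1.0000
    outer loop
      vertex 11.7 8.5 17.8
      vertex 6.6 0.0 17.8
      vertex 10.1 1.5 17.8
    endloop
  endfacet
  facet normal 0.0000 0.0000 1.0000
    outer loop
      vertex 11.7 8.5 17.8
      vertex 10.1 1.5 17.8
      vertex 12.0 4.7 17.8
    endloop
  endfacet
  facet normal 0.7593 0.6508 0.0000
    outer loop
      vertex 11.7 8.5 0.0
      vertex 9.3 11.3 0.0
      vertex 9.3 11.3 17.8
    endloop
  endfacet
  facet normal 0.7593 0.6508 0.0000
    outer loop
      vertex 11.7 8.5 0.0
      vertex 9.3 11.3 17.8
      vertex 11.7 8.5 17.8
    endloop
  endfacet
  facet normal 0.2364 0.9717 0.0000
    outer loop
      vertex 9.3 11.3 0.0
      vertex 5.6 12.2 0.0
      vertex 5.6 12.2 17.8
    endloop
  endfacet
  facet normal 0.2364 0.9717 0.0000
    outer loop
      vertex 9.3 11.3 0.0
      vertex 5.6 12.2 17.8
      vertex 9.3 11.3 17.8
    endloop
  endfacet
  facet normal -0.3939 0.9191 0.0000
    outer loop
      vertex 5.6 12.2 0.0
      vertex 2.1 10.7 0.0
      vertex 2.1 10.7 17.8
    endloop
  endfacet
  facet normal -0.3939 0.9191 0.0000
    outer loop
      vertex 5.6 12.2 0.0
      vertex 2.1 10.7 17.8
      vertex 5.6 12.2 17.8
    endloop
  endfacet
  facet normal -0.8599 0.5105 0.0000
    outer loop
      vertex 2.1 10.7 0.0
      vertex 0.2 7.5 0.0
      vertex 0.2 7.5 17.8
    endloop
  endfacet
  facet normal -0.8599 0.5105 0.0000
    outer loop
      vertex 2.1 10.7 0.0
      vertex 0.2 7.5 17.8
      vertex 2.1 10.7 17.8
    endloop
  endfacet
  facet normal -0.9969 -0.0787 0.0000
    outer loop
      vertex 0.2 7.5 0.0
      vertex 0.5 3.7 0.0
      vertex 0.5 3.7 17.8
    endloop
  endfacet
  facet normal -0.9969 -0.0787 0.0000
    outer loop
      vertex 0.2 7.5 0.0
      vertex 0.5 3.7 17.8
      vertex 0.2 7.5 17.8
    endloop
  endfacet
  facet normal -0.7593 -0.6508 0.0000
    outer loop
      vertex 0.5 3.7 0.0
      vertex 2.9 0.9 0.0
      vertex 2.9 0.9 17.8
    endloop
  endfacet
  facet normal -0.7593 -0.6508 0.0000
    outer loop
      vertex 0.5 3.7 0.0
      vertex 2.9 0.9 17.8
      vertex 0.5 3.7 17.8
    endloop
  endfacet
  facet normal -0.2364 -0.9717 0.0000
    outer loop
      vertex 2.9 0.9 0.0
      vertex 6.6 0.0 0.0
      vertex 6.6 0.0 17.8
    endloop
  endfacet
  facet normal -0.2364 -0.9717 0.0000
    outer loop
      vertex 2.9 0.9 0.0
      vertex 6.6 0.0 17.8
      vertex 2.9 0.9 17.8
    endloop
  endfacet
  facet normal 0.3939 -0.9191 0.0000
    outer loop
      vertex 6.6 0.0 0.0
      vertex 10.1 1.5 0.0
      vertex 10.1 1.5 17.8
    endloop
  endfacet
  facet normal 0.3939 -0.9191 0.0000
    outer loop
      vertex 6.6 0.0 0.0
      vertex 10.1 1.5 17.8
      vertex 6.6 0.0 17.8
    endloop
  endfacet
  facet normal 0.8599 -0.5105 0.0000
    outer loop
      vertex 10.1 1.5 0.0
      vertex 12.0 4.7 0.0
      vertex 12.0 4.7 17.8
    endloop
  endfacet
  facet normal 0.8599 -0.5105 0.0000
    outer loop
      vertex 10.1 1.5 0.0
      vertex 12.0 4.7 17.8
      vertex 10.1 1.5 17.8
    endloop
  endfacet
  facet normal 0.9969 0.0787 0.0000
    outer loop
      vertex 12.0 4.7 0.0
      vertex 11.7 8.5 0.0
      vertex 11.7 8.5 17.8
    endloop
  endfacet
  facet normal 0.9969 0.0787 0.0000
    outer loop
      vertex 12.0 4.7 0.0
      vertex 11.7 8.5 17.8
      vertex 12.0 4.7 17.8
    endloop
  endfacet
endsolid part

The G0 Z moves step by Δz≈2.2 mm. Every layer's G1 loop is the same polygon, so the solid is a straight extrusion of it from z=0 to z≈17.8. Closing with flat bottom and top caps and triangulating gives 36 facets — a regular 10-sided prism (a cylinder approximated with 10 flat sides), circumscribed radius ≈ 6.1 mm, height ≈ 17.8 mm.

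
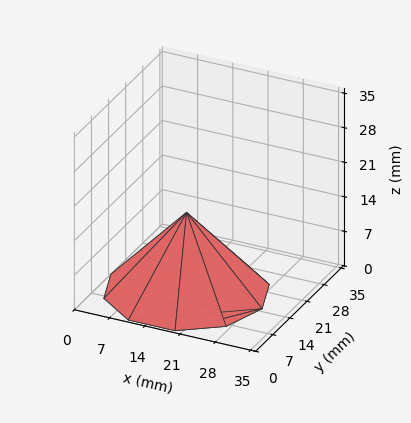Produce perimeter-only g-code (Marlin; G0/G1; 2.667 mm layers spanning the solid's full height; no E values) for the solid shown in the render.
Reading the render: the shape is a regular 10-sided pyramid, base circumscribed radius ≈ 15 mm, apex at z ≈ 16 mm (dimensions read to the nearest mm from the axis ticks). For the g-code, the solid's height is divided into equal slices at the stated Δz and each level perimeter traced with G1 moves after a G0 lift.

; perimeter-only toolpath
G21 ; units = mm
G90 ; absolute positioning
G28 ; home
; layer 1
G0 Z2.667
G0 X27.500 Y15.000
G1 X25.113 Y22.348
G1 X18.863 Y26.888
G1 X11.138 Y26.888
G1 X4.887 Y22.348
G1 X2.500 Y15.000
G1 X4.887 Y7.652
G1 X11.138 Y3.112
G1 X18.863 Y3.112
G1 X25.113 Y7.652
G1 X27.500 Y15.000
; layer 2
G0 Z5.333
G0 X25.000 Y15.000
G1 X23.090 Y20.878
G1 X18.090 Y24.511
G1 X11.910 Y24.511
G1 X6.910 Y20.878
G1 X5.000 Y15.000
G1 X6.910 Y9.122
G1 X11.910 Y5.489
G1 X18.090 Y5.489
G1 X23.090 Y9.122
G1 X25.000 Y15.000
; layer 3
G0 Z8.000
G0 X22.500 Y15.000
G1 X21.068 Y19.409
G1 X17.318 Y22.133
G1 X12.683 Y22.133
G1 X8.933 Y19.409
G1 X7.500 Y15.000
G1 X8.933 Y10.591
G1 X12.683 Y7.867
G1 X17.318 Y7.867
G1 X21.068 Y10.591
G1 X22.500 Y15.000
; layer 4
G0 Z10.667
G0 X20.000 Y15.000
G1 X19.045 Y17.939
G1 X16.545 Y19.755
G1 X13.455 Y19.755
G1 X10.955 Y17.939
G1 X10.000 Y15.000
G1 X10.955 Y12.061
G1 X13.455 Y10.245
G1 X16.545 Y10.245
G1 X19.045 Y12.061
G1 X20.000 Y15.000
; layer 5
G0 Z13.333
G0 X17.500 Y15.000
G1 X17.023 Y16.470
G1 X15.773 Y17.378
G1 X14.227 Y17.378
G1 X12.977 Y16.470
G1 X12.500 Y15.000
G1 X12.977 Y13.530
G1 X14.227 Y12.622
G1 X15.773 Y12.622
G1 X17.023 Y13.530
G1 X17.500 Y15.000
M2 ; end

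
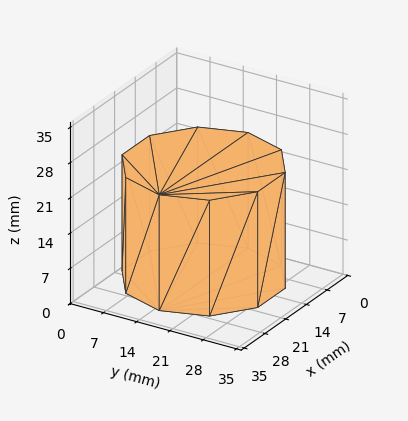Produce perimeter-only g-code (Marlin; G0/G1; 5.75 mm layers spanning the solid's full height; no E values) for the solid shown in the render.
Reading the render: the shape is a regular 10-sided prism (a cylinder approximated with 10 flat sides), circumscribed radius ≈ 15 mm, height ≈ 23 mm (dimensions read to the nearest mm from the axis ticks). For the g-code, the solid's height is divided into equal slices at the stated Δz and each level perimeter traced with G1 moves after a G0 lift.

; perimeter-only toolpath
G21 ; units = mm
G90 ; absolute positioning
G28 ; home
; layer 1
G0 Z5.75
G0 X30.00 Y15.00
G1 X27.14 Y23.82
G1 X19.64 Y29.27
G1 X10.36 Y29.27
G1 X2.86 Y23.82
G1 X0.00 Y15.00
G1 X2.86 Y6.18
G1 X10.36 Y0.73
G1 X19.64 Y0.73
G1 X27.14 Y6.18
G1 X30.00 Y15.00
; layer 2
G0 Z11.50
G0 X30.00 Y15.00
G1 X27.14 Y23.82
G1 X19.64 Y29.27
G1 X10.36 Y29.27
G1 X2.86 Y23.82
G1 X0.00 Y15.00
G1 X2.86 Y6.18
G1 X10.36 Y0.73
G1 X19.64 Y0.73
G1 X27.14 Y6.18
G1 X30.00 Y15.00
; layer 3
G0 Z17.25
G0 X30.00 Y15.00
G1 X27.14 Y23.82
G1 X19.64 Y29.27
G1 X10.36 Y29.27
G1 X2.86 Y23.82
G1 X0.00 Y15.00
G1 X2.86 Y6.18
G1 X10.36 Y0.73
G1 X19.64 Y0.73
G1 X27.14 Y6.18
G1 X30.00 Y15.00
; layer 4
G0 Z23.00
G0 X30.00 Y15.00
G1 X27.14 Y23.82
G1 X19.64 Y29.27
G1 X10.36 Y29.27
G1 X2.86 Y23.82
G1 X0.00 Y15.00
G1 X2.86 Y6.18
G1 X10.36 Y0.73
G1 X19.64 Y0.73
G1 X27.14 Y6.18
G1 X30.00 Y15.00
M2 ; end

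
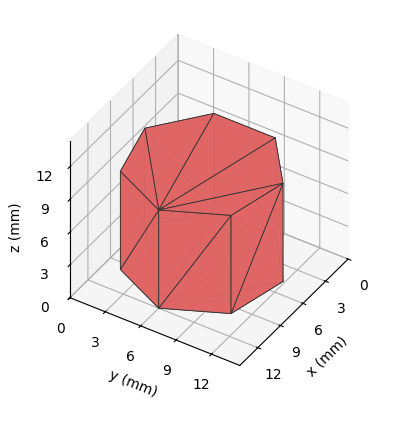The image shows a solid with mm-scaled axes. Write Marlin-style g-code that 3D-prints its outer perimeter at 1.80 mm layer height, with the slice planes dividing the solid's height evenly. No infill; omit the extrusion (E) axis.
Reading the render: the shape is a regular 7-sided prism (a cylinder approximated with 7 flat sides), circumscribed radius ≈ 6 mm, height ≈ 9 mm (dimensions read to the nearest mm from the axis ticks). For the g-code, the solid's height is divided into equal slices at the stated Δz and each level perimeter traced with G1 moves after a G0 lift.

; perimeter-only toolpath
G21 ; units = mm
G90 ; absolute positioning
G28 ; home
; layer 1
G0 Z1.80
G0 X12.00 Y6.00
G1 X9.74 Y10.69
G1 X4.66 Y11.85
G1 X0.59 Y8.60
G1 X0.59 Y3.40
G1 X4.66 Y0.15
G1 X9.74 Y1.31
G1 X12.00 Y6.00
; layer 2
G0 Z3.60
G0 X12.00 Y6.00
G1 X9.74 Y10.69
G1 X4.66 Y11.85
G1 X0.59 Y8.60
G1 X0.59 Y3.40
G1 X4.66 Y0.15
G1 X9.74 Y1.31
G1 X12.00 Y6.00
; layer 3
G0 Z5.40
G0 X12.00 Y6.00
G1 X9.74 Y10.69
G1 X4.66 Y11.85
G1 X0.59 Y8.60
G1 X0.59 Y3.40
G1 X4.66 Y0.15
G1 X9.74 Y1.31
G1 X12.00 Y6.00
; layer 4
G0 Z7.20
G0 X12.00 Y6.00
G1 X9.74 Y10.69
G1 X4.66 Y11.85
G1 X0.59 Y8.60
G1 X0.59 Y3.40
G1 X4.66 Y0.15
G1 X9.74 Y1.31
G1 X12.00 Y6.00
; layer 5
G0 Z9.00
G0 X12.00 Y6.00
G1 X9.74 Y10.69
G1 X4.66 Y11.85
G1 X0.59 Y8.60
G1 X0.59 Y3.40
G1 X4.66 Y0.15
G1 X9.74 Y1.31
G1 X12.00 Y6.00
M2 ; end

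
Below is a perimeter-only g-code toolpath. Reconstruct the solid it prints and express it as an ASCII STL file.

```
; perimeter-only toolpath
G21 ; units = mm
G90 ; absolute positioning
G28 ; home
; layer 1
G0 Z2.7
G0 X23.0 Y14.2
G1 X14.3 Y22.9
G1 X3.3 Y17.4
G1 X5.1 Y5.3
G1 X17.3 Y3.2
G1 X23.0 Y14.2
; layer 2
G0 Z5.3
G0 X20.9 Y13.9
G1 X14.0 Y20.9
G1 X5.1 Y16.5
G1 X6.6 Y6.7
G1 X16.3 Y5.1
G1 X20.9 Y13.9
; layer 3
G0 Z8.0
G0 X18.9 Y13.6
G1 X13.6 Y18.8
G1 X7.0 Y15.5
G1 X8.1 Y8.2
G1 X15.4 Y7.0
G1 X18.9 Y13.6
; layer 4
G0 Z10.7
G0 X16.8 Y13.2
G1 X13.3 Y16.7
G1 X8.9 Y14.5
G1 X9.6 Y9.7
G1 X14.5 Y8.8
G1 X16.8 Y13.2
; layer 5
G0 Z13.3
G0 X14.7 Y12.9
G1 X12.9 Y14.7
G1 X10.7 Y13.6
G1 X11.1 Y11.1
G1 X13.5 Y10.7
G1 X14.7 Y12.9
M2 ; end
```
solid part
  facet normal 0.0000 0.0000 -1.0000
    outer loop
      vertex 1.4 18.4 0.0
      vertex 14.7 25.0 0.0
      vertex 25.1 14.5 0.0
    endloop
  endfacet
  facet normal 0.0000 0.0000 -1.0000
    outer loop
      vertex 3.6 3.8 0.0
      vertex 1.4 18.4 0.0
      vertex 25.1 14.5 0.0
    endloop
  endfacet
  facet normal 0.0000 0.0000 -1.0000
    outer loop
      vertex 18.2 1.3 0.0
      vertex 3.6 3.8 0.0
      vertex 25.1 14.5 0.0
    endloop
  endfacet
  facet normal 0.5988 0.5931 0.5382
    outer loop
      vertex 25.1 14.5 0.0
      vertex 14.7 25.0 0.0
      vertex 12.6 12.6 16.0
    endloop
  endfacet
  facet normal -0.3751 0.7559 0.5366
    outer loop
      vertex 14.7 25.0 0.0
      vertex 1.4 18.4 0.0
      vertex 12.6 12.6 16.0
    endloop
  endfacet
  facet normal -0.8336 -0.1256 0.5380
    outer loop
      vertex 1.4 18.4 0.0
      vertex 3.6 3.8 0.0
      vertex 12.6 12.6 16.0
    endloop
  endfacet
  facet normal -0.1423 -0.8313 0.5373
    outer loop
      vertex 3.6 3.8 0.0
      vertex 18.2 1.3 0.0
      vertex 12.6 12.6 16.0
    endloop
  endfacet
  facet normal 0.7473 -0.3907 0.5375
    outer loop
      vertex 18.2 1.3 0.0
      vertex 25.1 14.5 0.0
      vertex 12.6 12.6 16.0
    endloop
  endfacet
endsolid part

The G0 Z moves step by Δz≈2.7 mm. The G1 loops shrink linearly with z, so the solid tapers from its base footprint up to z≈16. Closing with a flat bottom cap and the tapered top and triangulating gives 8 facets — a regular 5-sided pyramid, base circumscribed radius ≈ 12.6 mm, apex at z ≈ 16 mm.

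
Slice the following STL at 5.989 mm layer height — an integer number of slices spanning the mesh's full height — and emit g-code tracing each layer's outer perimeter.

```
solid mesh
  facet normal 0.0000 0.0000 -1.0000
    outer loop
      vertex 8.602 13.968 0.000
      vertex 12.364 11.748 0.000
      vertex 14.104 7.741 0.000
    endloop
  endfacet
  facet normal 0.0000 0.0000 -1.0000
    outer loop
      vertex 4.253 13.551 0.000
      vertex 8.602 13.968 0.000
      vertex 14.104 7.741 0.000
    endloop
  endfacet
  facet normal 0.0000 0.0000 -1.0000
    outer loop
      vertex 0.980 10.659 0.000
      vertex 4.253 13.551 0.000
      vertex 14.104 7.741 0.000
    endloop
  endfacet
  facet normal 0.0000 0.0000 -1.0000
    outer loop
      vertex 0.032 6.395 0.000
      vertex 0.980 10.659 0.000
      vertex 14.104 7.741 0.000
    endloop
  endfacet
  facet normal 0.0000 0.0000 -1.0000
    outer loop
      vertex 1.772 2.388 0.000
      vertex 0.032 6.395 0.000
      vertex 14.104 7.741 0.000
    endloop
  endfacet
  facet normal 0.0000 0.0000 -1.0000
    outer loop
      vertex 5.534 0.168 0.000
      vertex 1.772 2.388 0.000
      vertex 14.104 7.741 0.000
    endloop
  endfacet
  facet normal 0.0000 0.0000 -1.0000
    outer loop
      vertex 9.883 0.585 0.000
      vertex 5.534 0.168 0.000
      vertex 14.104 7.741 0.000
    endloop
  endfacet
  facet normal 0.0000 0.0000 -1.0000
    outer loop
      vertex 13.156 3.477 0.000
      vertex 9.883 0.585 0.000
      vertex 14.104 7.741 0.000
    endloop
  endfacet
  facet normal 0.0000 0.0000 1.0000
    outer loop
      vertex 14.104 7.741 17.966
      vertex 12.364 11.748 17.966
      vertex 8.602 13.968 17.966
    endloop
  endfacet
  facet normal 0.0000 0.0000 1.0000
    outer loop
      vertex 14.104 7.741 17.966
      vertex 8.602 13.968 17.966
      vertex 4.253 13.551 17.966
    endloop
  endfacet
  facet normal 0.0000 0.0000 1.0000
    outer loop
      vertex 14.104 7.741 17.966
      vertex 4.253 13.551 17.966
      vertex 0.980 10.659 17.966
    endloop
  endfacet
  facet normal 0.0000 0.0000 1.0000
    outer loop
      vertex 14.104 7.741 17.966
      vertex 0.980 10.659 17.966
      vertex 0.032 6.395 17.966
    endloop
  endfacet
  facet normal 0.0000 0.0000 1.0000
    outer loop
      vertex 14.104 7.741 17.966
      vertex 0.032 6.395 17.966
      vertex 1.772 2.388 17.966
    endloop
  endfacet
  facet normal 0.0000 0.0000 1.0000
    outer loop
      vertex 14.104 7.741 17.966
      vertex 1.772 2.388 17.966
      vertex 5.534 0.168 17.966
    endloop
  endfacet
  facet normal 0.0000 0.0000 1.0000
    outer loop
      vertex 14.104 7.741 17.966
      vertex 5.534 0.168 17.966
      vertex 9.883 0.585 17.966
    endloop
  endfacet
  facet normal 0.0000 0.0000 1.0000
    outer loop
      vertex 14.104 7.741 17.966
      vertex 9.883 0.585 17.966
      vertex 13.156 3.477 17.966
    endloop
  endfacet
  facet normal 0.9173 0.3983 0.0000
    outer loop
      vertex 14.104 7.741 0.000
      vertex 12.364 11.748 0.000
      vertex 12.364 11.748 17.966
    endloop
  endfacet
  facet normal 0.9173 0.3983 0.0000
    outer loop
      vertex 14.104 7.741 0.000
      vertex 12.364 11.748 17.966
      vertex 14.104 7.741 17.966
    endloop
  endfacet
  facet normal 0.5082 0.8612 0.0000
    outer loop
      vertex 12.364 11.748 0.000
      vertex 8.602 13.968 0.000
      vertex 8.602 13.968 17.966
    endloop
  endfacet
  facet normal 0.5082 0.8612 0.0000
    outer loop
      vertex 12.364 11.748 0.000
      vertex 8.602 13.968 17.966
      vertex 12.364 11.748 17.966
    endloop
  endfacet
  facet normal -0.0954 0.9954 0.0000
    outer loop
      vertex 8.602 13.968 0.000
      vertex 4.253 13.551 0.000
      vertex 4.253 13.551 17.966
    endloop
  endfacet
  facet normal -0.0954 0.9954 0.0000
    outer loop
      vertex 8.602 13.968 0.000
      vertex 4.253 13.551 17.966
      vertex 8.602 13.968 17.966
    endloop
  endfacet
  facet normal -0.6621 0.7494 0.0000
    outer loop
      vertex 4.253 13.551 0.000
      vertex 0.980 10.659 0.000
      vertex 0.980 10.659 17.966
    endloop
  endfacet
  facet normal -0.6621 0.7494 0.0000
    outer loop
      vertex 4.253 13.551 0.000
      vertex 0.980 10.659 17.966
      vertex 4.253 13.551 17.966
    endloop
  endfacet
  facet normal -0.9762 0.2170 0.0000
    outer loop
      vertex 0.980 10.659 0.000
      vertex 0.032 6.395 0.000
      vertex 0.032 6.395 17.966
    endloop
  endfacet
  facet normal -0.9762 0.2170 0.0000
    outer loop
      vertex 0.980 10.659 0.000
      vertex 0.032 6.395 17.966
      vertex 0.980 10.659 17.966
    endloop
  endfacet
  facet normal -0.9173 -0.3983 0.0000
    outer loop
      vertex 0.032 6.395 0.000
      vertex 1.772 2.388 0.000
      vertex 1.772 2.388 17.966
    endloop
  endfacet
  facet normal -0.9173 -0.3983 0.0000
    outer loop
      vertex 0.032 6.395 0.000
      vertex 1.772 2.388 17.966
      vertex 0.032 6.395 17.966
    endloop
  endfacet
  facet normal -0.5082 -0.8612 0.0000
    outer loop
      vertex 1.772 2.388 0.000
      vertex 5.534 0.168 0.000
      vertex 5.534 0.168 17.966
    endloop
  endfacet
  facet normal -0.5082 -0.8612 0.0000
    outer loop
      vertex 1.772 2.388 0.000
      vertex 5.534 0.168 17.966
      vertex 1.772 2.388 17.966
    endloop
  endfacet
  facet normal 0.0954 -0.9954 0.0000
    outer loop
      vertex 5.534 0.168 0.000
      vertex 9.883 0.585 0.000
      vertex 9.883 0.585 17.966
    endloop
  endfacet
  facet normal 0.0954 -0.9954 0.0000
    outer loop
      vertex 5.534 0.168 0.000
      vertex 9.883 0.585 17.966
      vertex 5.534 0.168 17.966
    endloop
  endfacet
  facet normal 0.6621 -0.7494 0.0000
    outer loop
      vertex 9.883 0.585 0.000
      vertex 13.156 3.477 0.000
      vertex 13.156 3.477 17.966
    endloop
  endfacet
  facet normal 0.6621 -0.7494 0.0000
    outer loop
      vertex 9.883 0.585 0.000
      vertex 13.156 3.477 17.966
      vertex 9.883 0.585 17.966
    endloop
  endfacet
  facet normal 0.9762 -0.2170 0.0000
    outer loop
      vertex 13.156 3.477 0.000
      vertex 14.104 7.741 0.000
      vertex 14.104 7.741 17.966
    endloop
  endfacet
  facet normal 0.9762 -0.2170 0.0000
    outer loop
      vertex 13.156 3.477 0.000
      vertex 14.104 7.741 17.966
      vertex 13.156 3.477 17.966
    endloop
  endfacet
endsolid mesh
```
; perimeter-only toolpath
G21 ; units = mm
G90 ; absolute positioning
G28 ; home
; layer 1
G0 Z5.989
G0 X14.104 Y7.741
G1 X12.364 Y11.748
G1 X8.602 Y13.968
G1 X4.253 Y13.551
G1 X0.980 Y10.659
G1 X0.032 Y6.395
G1 X1.772 Y2.388
G1 X5.534 Y0.168
G1 X9.883 Y0.585
G1 X13.156 Y3.477
G1 X14.104 Y7.741
; layer 2
G0 Z11.977
G0 X14.104 Y7.741
G1 X12.364 Y11.748
G1 X8.602 Y13.968
G1 X4.253 Y13.551
G1 X0.980 Y10.659
G1 X0.032 Y6.395
G1 X1.772 Y2.388
G1 X5.534 Y0.168
G1 X9.883 Y0.585
G1 X13.156 Y3.477
G1 X14.104 Y7.741
; layer 3
G0 Z17.966
G0 X14.104 Y7.741
G1 X12.364 Y11.748
G1 X8.602 Y13.968
G1 X4.253 Y13.551
G1 X0.980 Y10.659
G1 X0.032 Y6.395
G1 X1.772 Y2.388
G1 X5.534 Y0.168
G1 X9.883 Y0.585
G1 X13.156 Y3.477
G1 X14.104 Y7.741
M2 ; end

The solid is a regular 10-sided prism (a cylinder approximated with 10 flat sides), circumscribed radius ≈ 7.07 mm, height ≈ 18 mm. Slicing at Δz = 5.989 mm — 3 equal slices spanning the solid's height, so layer i sits at z = i·h/3 — gives 3 non-empty perimeters. Each is a 10-segment closed polygon; G0 lifts to the layer z and rapids to the start vertex, then G1 traces the edges.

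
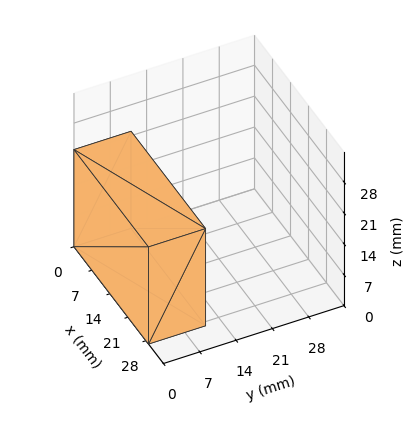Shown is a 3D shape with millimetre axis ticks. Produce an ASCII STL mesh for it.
Reading the render: the shape is a rectangular box, roughly 29 × 11 mm footprint and 22 mm tall (dimensions read to the nearest mm from the axis ticks). For the STL, each face is triangulated and given an outward normal.

solid part
  facet normal 0.0000 0.0000 -1.0000
    outer loop
      vertex 29.0 11.0 0.0
      vertex 29.0 0.0 0.0
      vertex 0.0 0.0 0.0
    endloop
  endfacet
  facet normal 0.0000 0.0000 -1.0000
    outer loop
      vertex 0.0 11.0 0.0
      vertex 29.0 11.0 0.0
      vertex 0.0 0.0 0.0
    endloop
  endfacet
  facet normal 0.0000 0.0000 1.0000
    outer loop
      vertex 0.0 0.0 22.0
      vertex 29.0 0.0 22.0
      vertex 29.0 11.0 22.0
    endloop
  endfacet
  facet normal 0.0000 0.0000 1.0000
    outer loop
      vertex 0.0 0.0 22.0
      vertex 29.0 11.0 22.0
      vertex 0.0 11.0 22.0
    endloop
  endfacet
  facet normal 0.0000 -1.0000 0.0000
    outer loop
      vertex 0.0 0.0 0.0
      vertex 29.0 0.0 0.0
      vertex 29.0 0.0 22.0
    endloop
  endfacet
  facet normal 0.0000 -1.0000 0.0000
    outer loop
      vertex 0.0 0.0 0.0
      vertex 29.0 0.0 22.0
      vertex 0.0 0.0 22.0
    endloop
  endfacet
  facet normal 0.0000 1.0000 0.0000
    outer loop
      vertex 29.0 11.0 22.0
      vertex 29.0 11.0 0.0
      vertex 0.0 11.0 0.0
    endloop
  endfacet
  facet normal 0.0000 1.0000 0.0000
    outer loop
      vertex 0.0 11.0 22.0
      vertex 29.0 11.0 22.0
      vertex 0.0 11.0 0.0
    endloop
  endfacet
  facet normal -1.0000 0.0000 0.0000
    outer loop
      vertex 0.0 11.0 22.0
      vertex 0.0 11.0 0.0
      vertex 0.0 0.0 0.0
    endloop
  endfacet
  facet normal -1.0000 0.0000 0.0000
    outer loop
      vertex 0.0 0.0 22.0
      vertex 0.0 11.0 22.0
      vertex 0.0 0.0 0.0
    endloop
  endfacet
  facet normal 1.0000 0.0000 0.0000
    outer loop
      vertex 29.0 0.0 0.0
      vertex 29.0 11.0 0.0
      vertex 29.0 11.0 22.0
    endloop
  endfacet
  facet normal 1.0000 0.0000 0.0000
    outer loop
      vertex 29.0 0.0 0.0
      vertex 29.0 11.0 22.0
      vertex 29.0 0.0 22.0
    endloop
  endfacet
endsolid part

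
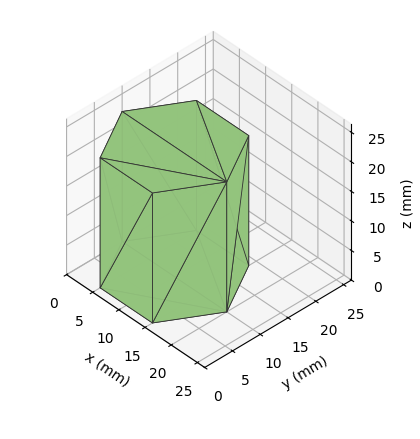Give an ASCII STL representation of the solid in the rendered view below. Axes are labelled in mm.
Reading the render: the shape is a regular 6-sided prism (a cylinder approximated with 6 flat sides), circumscribed radius ≈ 10 mm, height ≈ 22 mm (dimensions read to the nearest mm from the axis ticks). For the STL, each face is triangulated and given an outward normal.

solid part
  facet normal 0.0000 0.0000 -1.0000
    outer loop
      vertex 5.000 18.660 0.000
      vertex 15.000 18.660 0.000
      vertex 20.000 10.000 0.000
    endloop
  endfacet
  facet normal 0.0000 0.0000 -1.0000
    outer loop
      vertex 0.000 10.000 0.000
      vertex 5.000 18.660 0.000
      vertex 20.000 10.000 0.000
    endloop
  endfacet
  facet normal 0.0000 0.0000 -1.0000
    outer loop
      vertex 5.000 1.340 0.000
      vertex 0.000 10.000 0.000
      vertex 20.000 10.000 0.000
    endloop
  endfacet
  facet normal 0.0000 0.0000 -1.0000
    outer loop
      vertex 15.000 1.340 0.000
      vertex 5.000 1.340 0.000
      vertex 20.000 10.000 0.000
    endloop
  endfacet
  facet normal 0.0000 0.0000 1.0000
    outer loop
      vertex 20.000 10.000 22.000
      vertex 15.000 18.660 22.000
      vertex 5.000 18.660 22.000
    endloop
  endfacet
  facet normal 0.0000 0.0000 1.0000
    outer loop
      vertex 20.000 10.000 22.000
      vertex 5.000 18.660 22.000
      vertex 0.000 10.000 22.000
    endloop
  endfacet
  facet normal 0.0000 0.0000 1.0000
    outer loop
      vertex 20.000 10.000 22.000
      vertex 0.000 10.000 22.000
      vertex 5.000 1.340 22.000
    endloop
  endfacet
  facet normal 0.0000 0.0000 1.0000
    outer loop
      vertex 20.000 10.000 22.000
      vertex 5.000 1.340 22.000
      vertex 15.000 1.340 22.000
    endloop
  endfacet
  facet normal 0.8660 0.5000 0.0000
    outer loop
      vertex 20.000 10.000 0.000
      vertex 15.000 18.660 0.000
      vertex 15.000 18.660 22.000
    endloop
  endfacet
  facet normal 0.8660 0.5000 0.0000
    outer loop
      vertex 20.000 10.000 0.000
      vertex 15.000 18.660 22.000
      vertex 20.000 10.000 22.000
    endloop
  endfacet
  facet normal 0.0000 1.0000 0.0000
    outer loop
      vertex 15.000 18.660 0.000
      vertex 5.000 18.660 0.000
      vertex 5.000 18.660 22.000
    endloop
  endfacet
  facet normal 0.0000 1.0000 0.0000
    outer loop
      vertex 15.000 18.660 0.000
      vertex 5.000 18.660 22.000
      vertex 15.000 18.660 22.000
    endloop
  endfacet
  facet normal -0.8660 0.5000 0.0000
    outer loop
      vertex 5.000 18.660 0.000
      vertex 0.000 10.000 0.000
      vertex 0.000 10.000 22.000
    endloop
  endfacet
  facet normal -0.8660 0.5000 0.0000
    outer loop
      vertex 5.000 18.660 0.000
      vertex 0.000 10.000 22.000
      vertex 5.000 18.660 22.000
    endloop
  endfacet
  facet normal -0.8660 -0.5000 0.0000
    outer loop
      vertex 0.000 10.000 0.000
      vertex 5.000 1.340 0.000
      vertex 5.000 1.340 22.000
    endloop
  endfacet
  facet normal -0.8660 -0.5000 0.0000
    outer loop
      vertex 0.000 10.000 0.000
      vertex 5.000 1.340 22.000
      vertex 0.000 10.000 22.000
    endloop
  endfacet
  facet normal 0.0000 -1.0000 0.0000
    outer loop
      vertex 5.000 1.340 0.000
      vertex 15.000 1.340 0.000
      vertex 15.000 1.340 22.000
    endloop
  endfacet
  facet normal 0.0000 -1.0000 0.0000
    outer loop
      vertex 5.000 1.340 0.000
      vertex 15.000 1.340 22.000
      vertex 5.000 1.340 22.000
    endloop
  endfacet
  facet normal 0.8660 -0.5000 0.0000
    outer loop
      vertex 15.000 1.340 0.000
      vertex 20.000 10.000 0.000
      vertex 20.000 10.000 22.000
    endloop
  endfacet
  facet normal 0.8660 -0.5000 0.0000
    outer loop
      vertex 15.000 1.340 0.000
      vertex 20.000 10.000 22.000
      vertex 15.000 1.340 22.000
    endloop
  endfacet
endsolid part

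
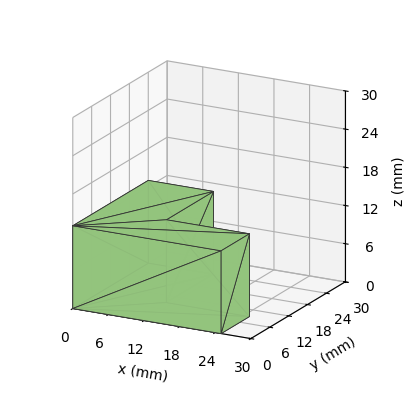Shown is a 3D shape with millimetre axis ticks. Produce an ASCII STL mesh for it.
Reading the render: the shape is an L-shaped prism: outer 25 × 24 mm, arm thicknesses ≈ 9 mm (horizontal) and 11 mm (vertical), extruded 13 mm in z (dimensions read to the nearest mm from the axis ticks). For the STL, each face is triangulated and given an outward normal.

solid part
  facet normal 0.0000 0.0000 -1.0000
    outer loop
      vertex 25.00 9.00 0.00
      vertex 25.00 0.00 0.00
      vertex 0.00 0.00 0.00
    endloop
  endfacet
  facet normal 0.0000 0.0000 -1.0000
    outer loop
      vertex 11.00 9.00 0.00
      vertex 25.00 9.00 0.00
      vertex 0.00 0.00 0.00
    endloop
  endfacet
  facet normal 0.0000 0.0000 -1.0000
    outer loop
      vertex 11.00 24.00 0.00
      vertex 11.00 9.00 0.00
      vertex 0.00 0.00 0.00
    endloop
  endfacet
  facet normal 0.0000 0.0000 -1.0000
    outer loop
      vertex 0.00 24.00 0.00
      vertex 11.00 24.00 0.00
      vertex 0.00 0.00 0.00
    endloop
  endfacet
  facet normal 0.0000 0.0000 1.0000
    outer loop
      vertex 0.00 0.00 13.00
      vertex 25.00 0.00 13.00
      vertex 25.00 9.00 13.00
    endloop
  endfacet
  facet normal 0.0000 0.0000 1.0000
    outer loop
      vertex 0.00 0.00 13.00
      vertex 25.00 9.00 13.00
      vertex 11.00 9.00 13.00
    endloop
  endfacet
  facet normal 0.0000 0.0000 1.0000
    outer loop
      vertex 0.00 0.00 13.00
      vertex 11.00 9.00 13.00
      vertex 11.00 24.00 13.00
    endloop
  endfacet
  facet normal 0.0000 0.0000 1.0000
    outer loop
      vertex 0.00 0.00 13.00
      vertex 11.00 24.00 13.00
      vertex 0.00 24.00 13.00
    endloop
  endfacet
  facet normal 0.0000 -1.0000 0.0000
    outer loop
      vertex 0.00 0.00 0.00
      vertex 25.00 0.00 0.00
      vertex 25.00 0.00 13.00
    endloop
  endfacet
  facet normal 0.0000 -1.0000 0.0000
    outer loop
      vertex 0.00 0.00 0.00
      vertex 25.00 0.00 13.00
      vertex 0.00 0.00 13.00
    endloop
  endfacet
  facet normal 1.0000 0.0000 0.0000
    outer loop
      vertex 25.00 0.00 0.00
      vertex 25.00 9.00 0.00
      vertex 25.00 9.00 13.00
    endloop
  endfacet
  facet normal 1.0000 0.0000 0.0000
    outer loop
      vertex 25.00 0.00 0.00
      vertex 25.00 9.00 13.00
      vertex 25.00 0.00 13.00
    endloop
  endfacet
  facet normal 0.0000 1.0000 0.0000
    outer loop
      vertex 25.00 9.00 0.00
      vertex 11.00 9.00 0.00
      vertex 11.00 9.00 13.00
    endloop
  endfacet
  facet normal 0.0000 1.0000 0.0000
    outer loop
      vertex 25.00 9.00 0.00
      vertex 11.00 9.00 13.00
      vertex 25.00 9.00 13.00
    endloop
  endfacet
  facet normal 1.0000 0.0000 0.0000
    outer loop
      vertex 11.00 9.00 0.00
      vertex 11.00 24.00 0.00
      vertex 11.00 24.00 13.00
    endloop
  endfacet
  facet normal 1.0000 0.0000 0.0000
    outer loop
      vertex 11.00 9.00 0.00
      vertex 11.00 24.00 13.00
      vertex 11.00 9.00 13.00
    endloop
  endfacet
  facet normal 0.0000 1.0000 0.0000
    outer loop
      vertex 11.00 24.00 0.00
      vertex 0.00 24.00 0.00
      vertex 0.00 24.00 13.00
    endloop
  endfacet
  facet normal 0.0000 1.0000 0.0000
    outer loop
      vertex 11.00 24.00 0.00
      vertex 0.00 24.00 13.00
      vertex 11.00 24.00 13.00
    endloop
  endfacet
  facet normal -1.0000 0.0000 0.0000
    outer loop
      vertex 0.00 24.00 0.00
      vertex 0.00 0.00 0.00
      vertex 0.00 0.00 13.00
    endloop
  endfacet
  facet normal -1.0000 0.0000 0.0000
    outer loop
      vertex 0.00 24.00 0.00
      vertex 0.00 0.00 13.00
      vertex 0.00 24.00 13.00
    endloop
  endfacet
endsolid part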